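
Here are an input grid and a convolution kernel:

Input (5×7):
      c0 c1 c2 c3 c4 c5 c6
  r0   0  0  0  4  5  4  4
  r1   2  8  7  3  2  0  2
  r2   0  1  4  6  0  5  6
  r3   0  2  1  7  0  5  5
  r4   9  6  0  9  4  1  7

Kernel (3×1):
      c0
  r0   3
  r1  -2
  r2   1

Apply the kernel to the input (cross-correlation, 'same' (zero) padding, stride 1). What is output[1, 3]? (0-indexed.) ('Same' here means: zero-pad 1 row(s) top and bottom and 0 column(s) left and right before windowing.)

12

The receptive field on the zero-padded input at this output position is [4 / 3 / 6]. Elementwise product with the kernel and sum: 4·3 + 3·-2 + 6·1.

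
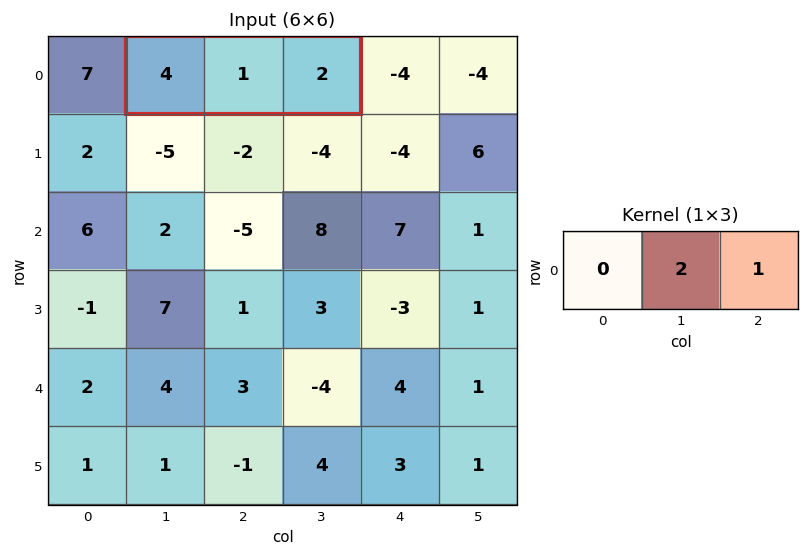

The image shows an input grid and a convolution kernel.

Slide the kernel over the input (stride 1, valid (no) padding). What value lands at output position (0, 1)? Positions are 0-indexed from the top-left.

4

The receptive field on the input at this output position is [4 1 2]. Elementwise product with the kernel and sum: 1·2 + 2·1.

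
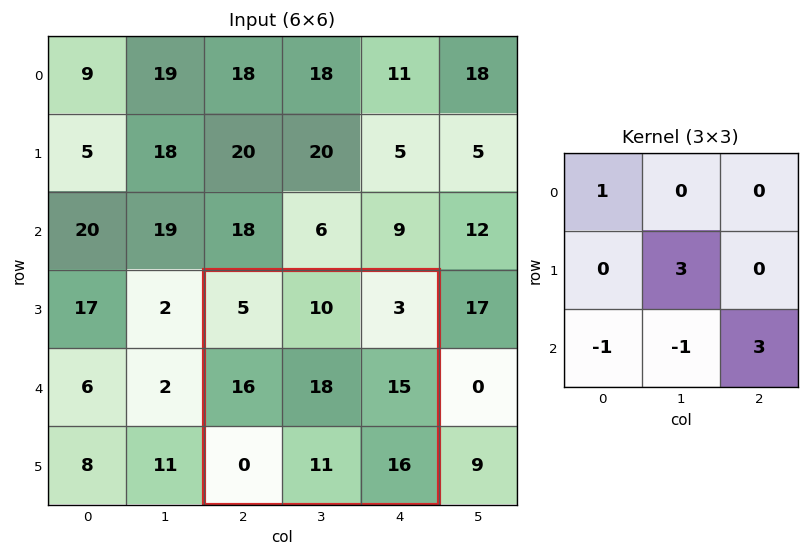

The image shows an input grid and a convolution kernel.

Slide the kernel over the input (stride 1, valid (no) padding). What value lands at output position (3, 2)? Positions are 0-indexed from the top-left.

96

The receptive field on the input at this output position is [5 10 3 / 16 18 15 / 0 11 16]. Elementwise product with the kernel and sum: 5·1 + 18·3 + 0·-1 + 11·-1 + 16·3.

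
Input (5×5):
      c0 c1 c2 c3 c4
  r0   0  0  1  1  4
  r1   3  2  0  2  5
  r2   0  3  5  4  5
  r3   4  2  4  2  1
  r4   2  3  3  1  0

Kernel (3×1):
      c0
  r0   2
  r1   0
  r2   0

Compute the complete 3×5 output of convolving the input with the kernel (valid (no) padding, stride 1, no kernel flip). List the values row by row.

Output[0,0]: The receptive field on the input at this output position is [0 / 3 / 0]. Elementwise product with the kernel and sum: 0·2.

0 0 2 2 8
6 4 0 4 10
0 6 10 8 10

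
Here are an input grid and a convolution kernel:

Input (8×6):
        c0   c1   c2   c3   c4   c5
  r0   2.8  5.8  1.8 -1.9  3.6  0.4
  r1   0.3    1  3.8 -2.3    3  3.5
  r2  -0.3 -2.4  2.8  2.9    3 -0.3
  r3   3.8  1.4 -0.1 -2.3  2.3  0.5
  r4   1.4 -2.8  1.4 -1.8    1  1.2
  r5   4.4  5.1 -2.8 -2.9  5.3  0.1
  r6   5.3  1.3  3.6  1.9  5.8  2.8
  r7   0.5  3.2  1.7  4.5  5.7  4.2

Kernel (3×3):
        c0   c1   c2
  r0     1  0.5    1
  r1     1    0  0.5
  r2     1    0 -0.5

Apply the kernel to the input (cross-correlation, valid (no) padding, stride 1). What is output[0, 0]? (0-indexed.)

8

The receptive field on the input at this output position is [2.8 5.8 1.8 / 0.3 1 3.8 / -0.3 -2.4 2.8]. Elementwise product with the kernel and sum: 2.8·1 + 5.8·0.5 + 1.8·1 + 0.3·1 + 3.8·0.5 + -0.3·1 + 2.8·-0.5.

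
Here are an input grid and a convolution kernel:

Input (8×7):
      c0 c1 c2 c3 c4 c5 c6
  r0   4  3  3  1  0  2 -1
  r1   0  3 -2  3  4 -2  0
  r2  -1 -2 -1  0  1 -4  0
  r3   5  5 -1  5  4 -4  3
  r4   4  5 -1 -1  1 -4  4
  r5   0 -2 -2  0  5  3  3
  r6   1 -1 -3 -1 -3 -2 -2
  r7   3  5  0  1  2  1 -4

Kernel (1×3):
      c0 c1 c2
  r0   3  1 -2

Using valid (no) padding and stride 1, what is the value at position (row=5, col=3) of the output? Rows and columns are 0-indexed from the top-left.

-1

The receptive field on the input at this output position is [0 5 3]. Elementwise product with the kernel and sum: 0·3 + 5·1 + 3·-2.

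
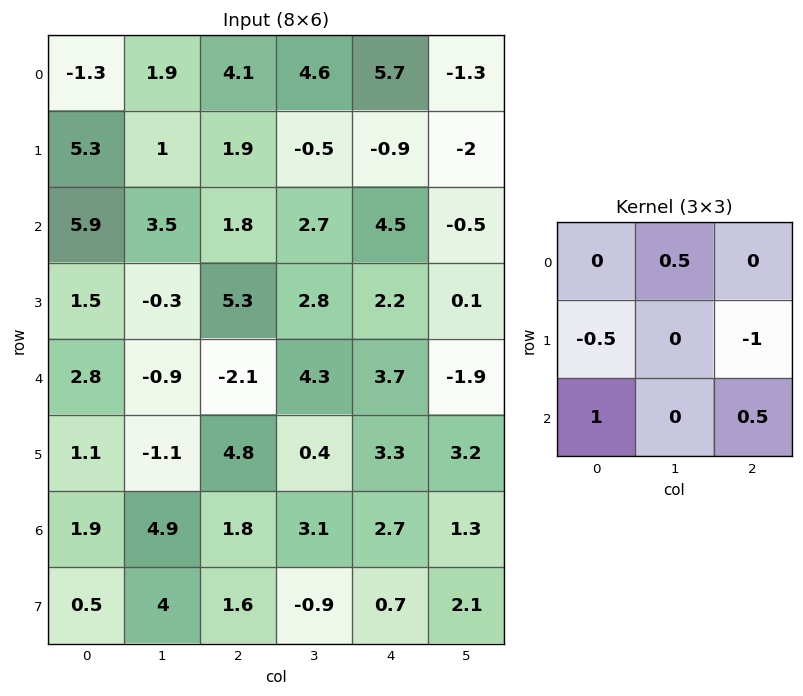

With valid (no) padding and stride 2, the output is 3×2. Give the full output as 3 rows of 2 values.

Output[0,0]: The receptive field on the input at this output position is [-1.3 1.9 4.1 / 5.3 1 1.9 / 5.9 3.5 1.8]. Elementwise product with the kernel and sum: 1.9·0.5 + 5.3·-0.5 + 1.9·-1 + 5.9·1 + 1.8·0.5.

3.2 6.3
-2.55 -3.75
-3 -0.4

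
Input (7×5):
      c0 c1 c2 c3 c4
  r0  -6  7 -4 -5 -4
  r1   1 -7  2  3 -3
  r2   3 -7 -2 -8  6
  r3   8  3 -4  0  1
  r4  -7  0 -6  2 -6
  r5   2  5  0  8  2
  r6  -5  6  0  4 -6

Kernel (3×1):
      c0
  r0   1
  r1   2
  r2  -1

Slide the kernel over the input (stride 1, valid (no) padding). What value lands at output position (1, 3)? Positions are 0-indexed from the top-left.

The receptive field on the input at this output position is [3 / -8 / 0]. Elementwise product with the kernel and sum: 3·1 + -8·2 + 0·-1.

-13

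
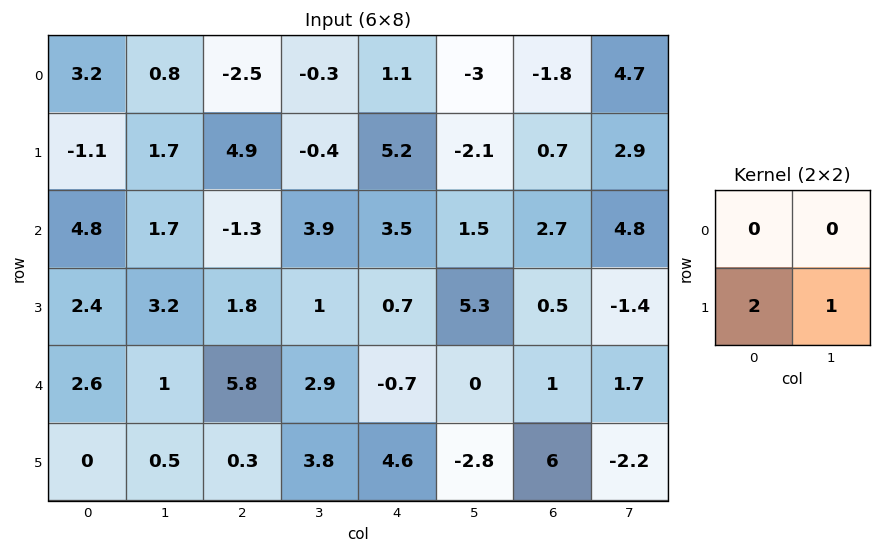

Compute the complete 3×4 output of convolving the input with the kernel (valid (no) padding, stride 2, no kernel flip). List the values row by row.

-0.5 9.4 8.3 4.3
8 4.6 6.7 -0.4
0.5 4.4 6.4 9.8

Output[0,0]: The receptive field on the input at this output position is [3.2 0.8 / -1.1 1.7]. Elementwise product with the kernel and sum: -1.1·2 + 1.7·1.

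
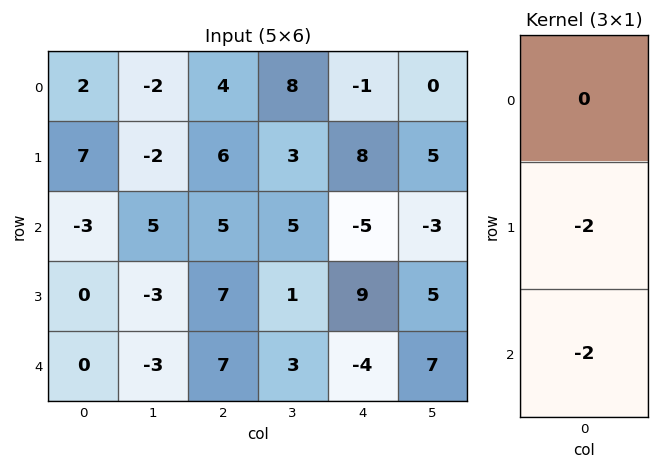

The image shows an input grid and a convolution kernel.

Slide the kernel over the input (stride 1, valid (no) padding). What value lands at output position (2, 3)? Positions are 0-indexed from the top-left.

The receptive field on the input at this output position is [5 / 1 / 3]. Elementwise product with the kernel and sum: 1·-2 + 3·-2.

-8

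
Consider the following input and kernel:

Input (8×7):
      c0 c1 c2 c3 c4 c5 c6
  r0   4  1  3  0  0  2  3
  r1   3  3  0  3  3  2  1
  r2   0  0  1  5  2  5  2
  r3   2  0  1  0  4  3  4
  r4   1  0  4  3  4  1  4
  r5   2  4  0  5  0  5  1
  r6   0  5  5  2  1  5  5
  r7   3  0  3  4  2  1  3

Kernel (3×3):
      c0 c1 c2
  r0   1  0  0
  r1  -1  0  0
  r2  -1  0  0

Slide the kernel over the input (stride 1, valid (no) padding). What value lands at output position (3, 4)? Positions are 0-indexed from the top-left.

The receptive field on the input at this output position is [4 3 4 / 4 1 4 / 0 5 1]. Elementwise product with the kernel and sum: 4·1 + 4·-1 + 0·-1.

0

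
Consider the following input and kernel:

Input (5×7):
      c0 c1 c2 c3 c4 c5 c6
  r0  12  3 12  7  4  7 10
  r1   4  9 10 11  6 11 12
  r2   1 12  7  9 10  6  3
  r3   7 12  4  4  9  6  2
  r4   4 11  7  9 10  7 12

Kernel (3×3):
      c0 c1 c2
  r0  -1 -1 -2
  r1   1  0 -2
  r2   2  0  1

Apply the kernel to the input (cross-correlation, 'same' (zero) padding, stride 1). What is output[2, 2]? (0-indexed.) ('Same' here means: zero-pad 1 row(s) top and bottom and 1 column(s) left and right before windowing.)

The receptive field on the zero-padded input at this output position is [9 10 11 / 12 7 9 / 12 4 4]. Elementwise product with the kernel and sum: 9·-1 + 10·-1 + 11·-2 + 12·1 + 9·-2 + 12·2 + 4·1.

-19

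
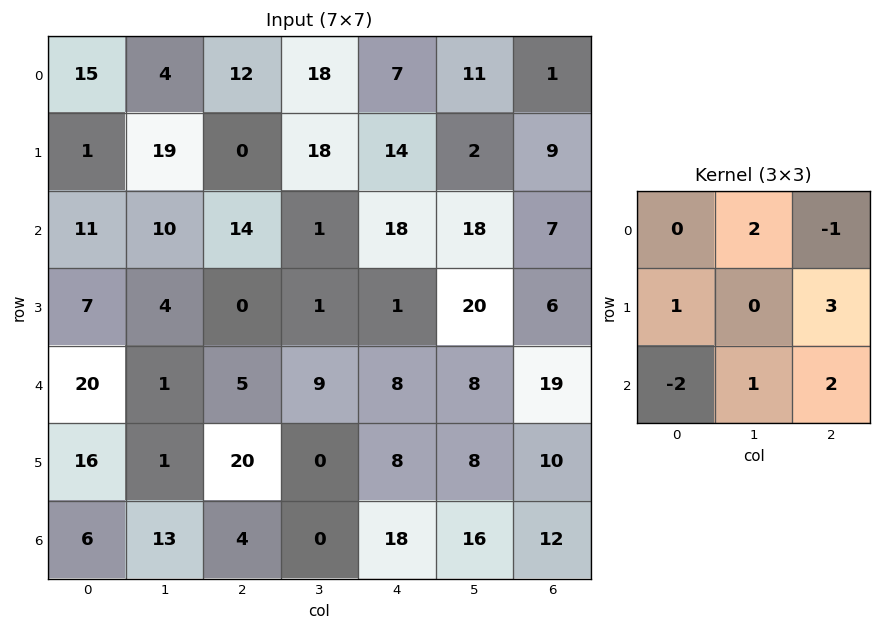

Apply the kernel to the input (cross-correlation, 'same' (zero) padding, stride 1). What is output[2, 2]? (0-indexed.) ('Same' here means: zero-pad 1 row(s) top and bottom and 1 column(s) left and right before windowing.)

The receptive field on the zero-padded input at this output position is [19 0 18 / 10 14 1 / 4 0 1]. Elementwise product with the kernel and sum: 0·2 + 18·-1 + 10·1 + 1·3 + 4·-2 + 0·1 + 1·2.

-11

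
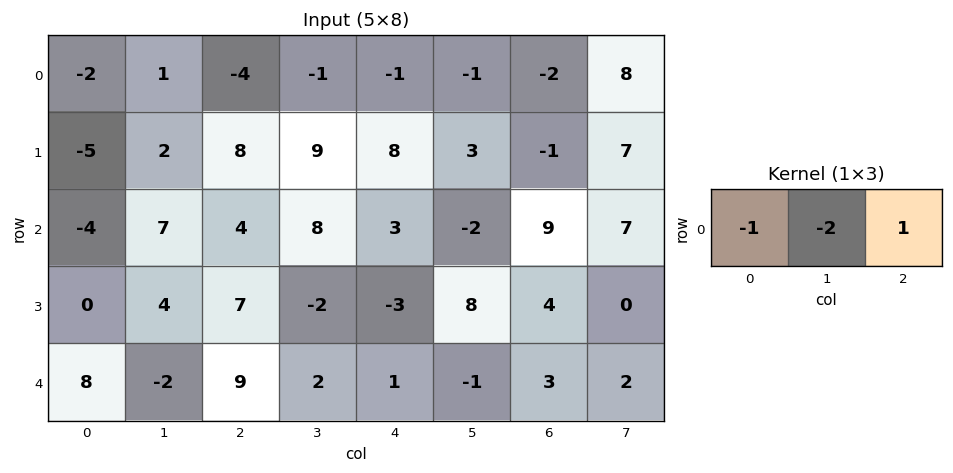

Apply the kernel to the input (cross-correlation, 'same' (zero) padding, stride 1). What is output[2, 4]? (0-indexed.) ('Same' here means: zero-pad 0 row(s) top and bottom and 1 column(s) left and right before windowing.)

-16

The receptive field on the zero-padded input at this output position is [8 3 -2]. Elementwise product with the kernel and sum: 8·-1 + 3·-2 + -2·1.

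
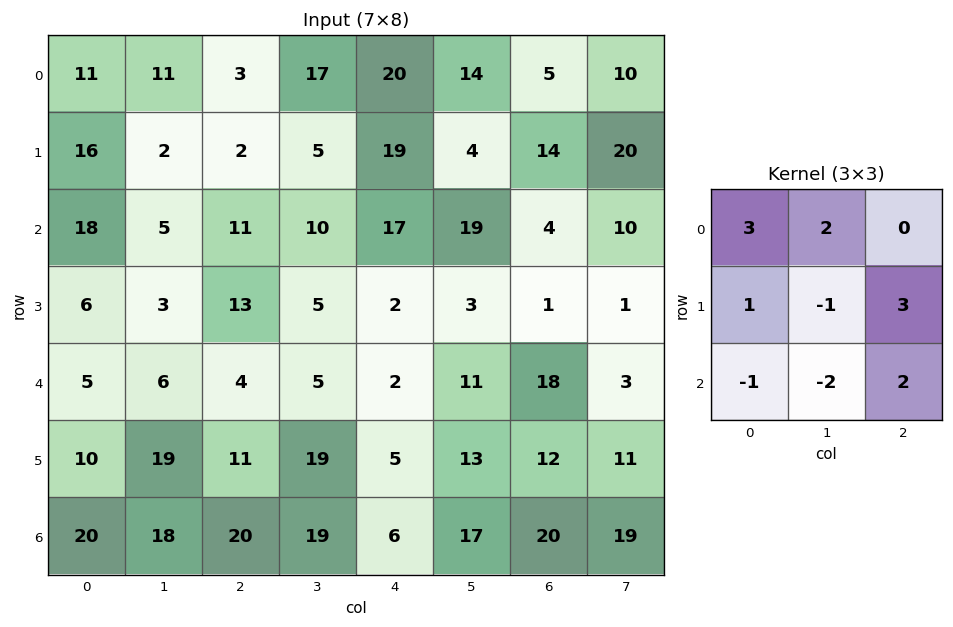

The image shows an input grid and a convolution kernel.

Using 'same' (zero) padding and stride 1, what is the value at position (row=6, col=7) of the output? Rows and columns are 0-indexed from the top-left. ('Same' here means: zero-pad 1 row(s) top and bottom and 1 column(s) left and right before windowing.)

59

The receptive field on the zero-padded input at this output position is [12 11 0 / 20 19 0 / 0 0 0]. Elementwise product with the kernel and sum: 12·3 + 11·2 + 20·1 + 19·-1 + 0·3 + 0·-1 + 0·-2 + 0·2.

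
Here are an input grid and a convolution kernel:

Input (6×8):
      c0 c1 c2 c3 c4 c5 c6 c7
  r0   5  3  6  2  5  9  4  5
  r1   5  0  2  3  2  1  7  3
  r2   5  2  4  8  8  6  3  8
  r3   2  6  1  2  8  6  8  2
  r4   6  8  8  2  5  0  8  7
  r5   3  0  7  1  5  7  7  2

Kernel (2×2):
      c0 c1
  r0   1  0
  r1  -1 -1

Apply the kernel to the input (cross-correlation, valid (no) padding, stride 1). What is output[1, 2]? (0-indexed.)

-10

The receptive field on the input at this output position is [2 3 / 4 8]. Elementwise product with the kernel and sum: 2·1 + 4·-1 + 8·-1.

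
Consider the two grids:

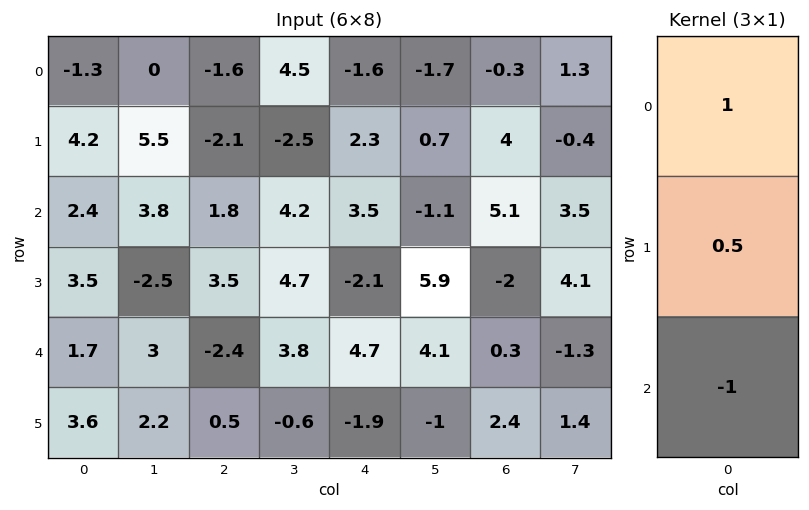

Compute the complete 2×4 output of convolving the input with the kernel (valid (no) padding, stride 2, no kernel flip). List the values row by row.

Output[0,0]: The receptive field on the input at this output position is [-1.3 / 4.2 / 2.4]. Elementwise product with the kernel and sum: -1.3·1 + 4.2·0.5 + 2.4·-1.

-1.6 -4.45 -3.95 -3.4
2.45 5.95 -2.25 3.8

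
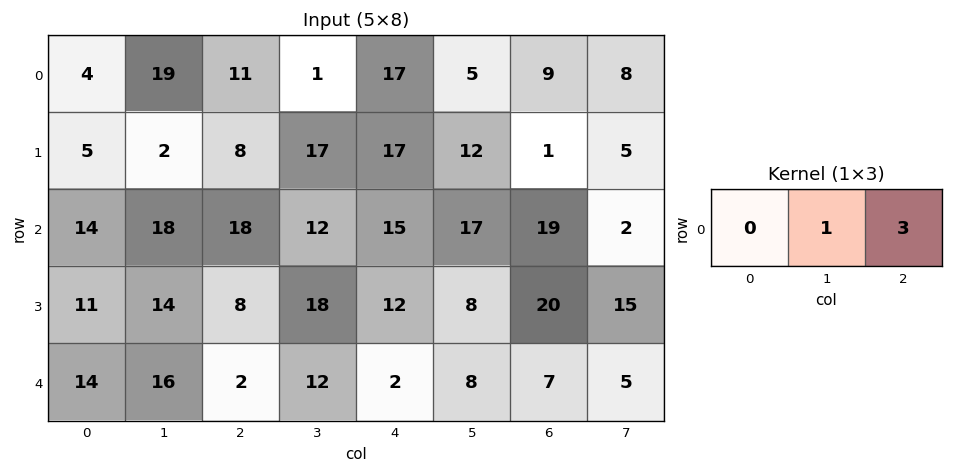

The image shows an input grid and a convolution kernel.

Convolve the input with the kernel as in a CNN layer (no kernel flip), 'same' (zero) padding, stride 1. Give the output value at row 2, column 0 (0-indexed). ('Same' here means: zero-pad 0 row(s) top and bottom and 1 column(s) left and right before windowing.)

68

The receptive field on the zero-padded input at this output position is [0 14 18]. Elementwise product with the kernel and sum: 14·1 + 18·3.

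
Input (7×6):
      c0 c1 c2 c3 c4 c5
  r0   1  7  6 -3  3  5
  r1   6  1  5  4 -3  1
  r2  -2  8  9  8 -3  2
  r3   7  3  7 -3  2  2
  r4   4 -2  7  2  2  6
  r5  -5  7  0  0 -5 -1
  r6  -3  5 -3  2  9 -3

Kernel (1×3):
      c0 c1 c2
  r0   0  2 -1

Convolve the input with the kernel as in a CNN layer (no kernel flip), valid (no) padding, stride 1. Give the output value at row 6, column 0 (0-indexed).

The receptive field on the input at this output position is [-3 5 -3]. Elementwise product with the kernel and sum: 5·2 + -3·-1.

13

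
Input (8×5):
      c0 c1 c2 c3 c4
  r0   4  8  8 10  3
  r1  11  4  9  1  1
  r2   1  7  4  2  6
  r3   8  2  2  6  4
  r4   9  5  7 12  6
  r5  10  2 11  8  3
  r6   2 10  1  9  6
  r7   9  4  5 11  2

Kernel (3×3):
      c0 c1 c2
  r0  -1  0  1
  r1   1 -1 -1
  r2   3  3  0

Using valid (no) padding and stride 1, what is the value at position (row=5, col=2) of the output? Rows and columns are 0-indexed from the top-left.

The receptive field on the input at this output position is [11 8 3 / 1 9 6 / 5 11 2]. Elementwise product with the kernel and sum: 11·-1 + 3·1 + 1·1 + 9·-1 + 6·-1 + 5·3 + 11·3.

26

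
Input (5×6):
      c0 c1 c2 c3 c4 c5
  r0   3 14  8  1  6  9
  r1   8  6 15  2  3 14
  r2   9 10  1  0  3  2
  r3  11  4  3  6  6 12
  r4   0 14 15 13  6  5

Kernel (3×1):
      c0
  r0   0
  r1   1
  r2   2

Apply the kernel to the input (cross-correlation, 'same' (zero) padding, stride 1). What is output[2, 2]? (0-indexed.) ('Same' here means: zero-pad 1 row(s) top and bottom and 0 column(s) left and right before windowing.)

The receptive field on the zero-padded input at this output position is [15 / 1 / 3]. Elementwise product with the kernel and sum: 1·1 + 3·2.

7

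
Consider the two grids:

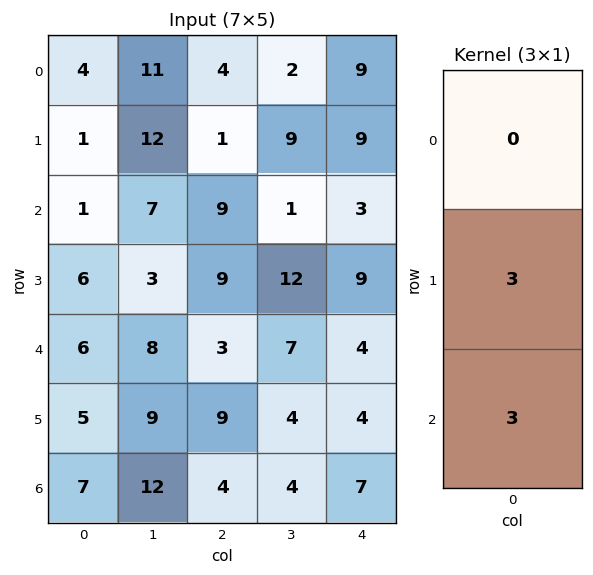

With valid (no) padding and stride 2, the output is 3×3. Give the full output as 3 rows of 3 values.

Output[0,0]: The receptive field on the input at this output position is [4 / 1 / 1]. Elementwise product with the kernel and sum: 1·3 + 1·3.
Output[0,1]: The receptive field on the input at this output position is [4 / 1 / 9]. Elementwise product with the kernel and sum: 1·3 + 9·3.

6 30 36
36 36 39
36 39 33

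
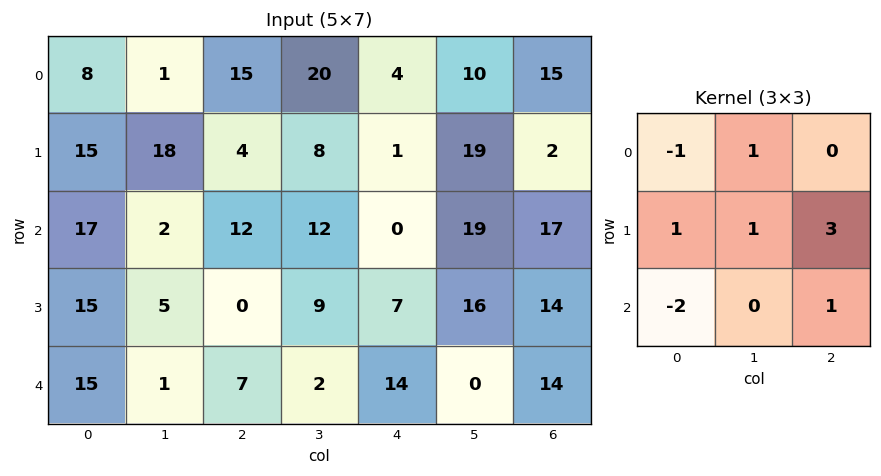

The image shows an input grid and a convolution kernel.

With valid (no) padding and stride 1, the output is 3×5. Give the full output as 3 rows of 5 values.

Output[0,0]: The receptive field on the input at this output position is [8 1 15 / 15 18 4 / 17 2 12]. Elementwise product with the kernel and sum: 8·-1 + 1·1 + 15·1 + 18·1 + 4·3 + 17·-2 + 12·1.

16 68 -4 45 49
28 35 35 60 88
-18 42 30 48 70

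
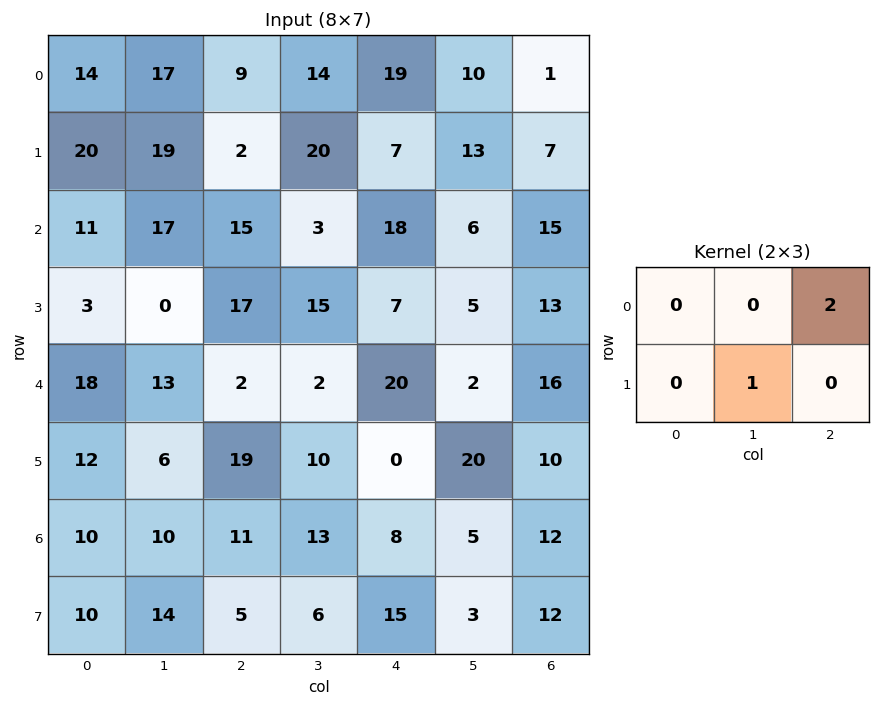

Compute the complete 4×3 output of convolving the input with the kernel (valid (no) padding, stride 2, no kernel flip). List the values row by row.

Output[0,0]: The receptive field on the input at this output position is [14 17 9 / 20 19 2]. Elementwise product with the kernel and sum: 9·2 + 19·1.
Output[0,1]: The receptive field on the input at this output position is [9 14 19 / 2 20 7]. Elementwise product with the kernel and sum: 19·2 + 20·1.

37 58 15
30 51 35
10 50 52
36 22 27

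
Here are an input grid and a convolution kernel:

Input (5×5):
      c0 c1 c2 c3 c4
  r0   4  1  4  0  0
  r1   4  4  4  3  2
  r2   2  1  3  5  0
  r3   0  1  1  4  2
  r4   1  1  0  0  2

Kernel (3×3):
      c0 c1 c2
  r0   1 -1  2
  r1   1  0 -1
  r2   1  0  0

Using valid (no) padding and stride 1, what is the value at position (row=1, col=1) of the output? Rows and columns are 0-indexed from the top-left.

The receptive field on the input at this output position is [4 4 3 / 1 3 5 / 1 1 4]. Elementwise product with the kernel and sum: 4·1 + 4·-1 + 3·2 + 1·1 + 5·-1 + 1·1.

3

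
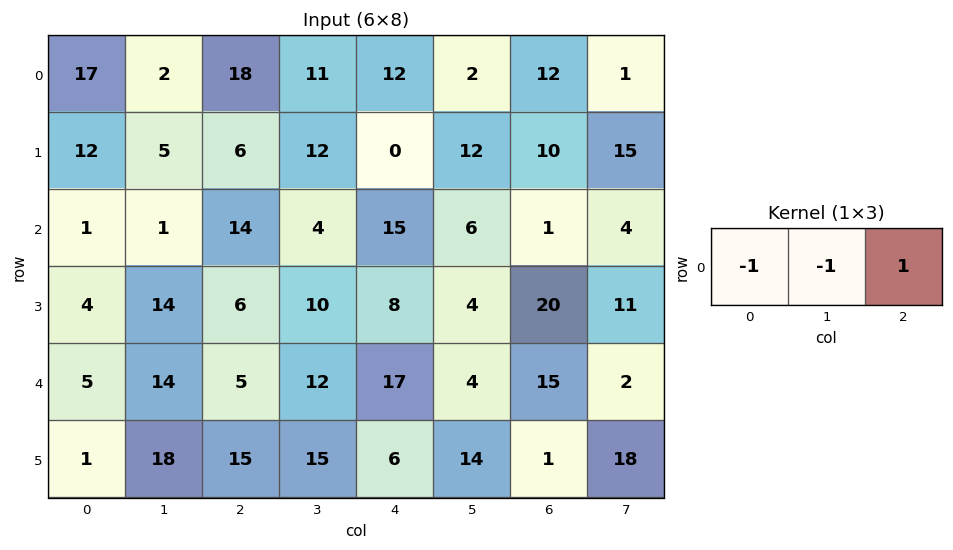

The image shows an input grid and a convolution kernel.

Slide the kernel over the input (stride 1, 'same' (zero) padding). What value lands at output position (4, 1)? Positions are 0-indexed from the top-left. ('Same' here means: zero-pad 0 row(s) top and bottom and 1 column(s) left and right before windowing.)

The receptive field on the zero-padded input at this output position is [5 14 5]. Elementwise product with the kernel and sum: 5·-1 + 14·-1 + 5·1.

-14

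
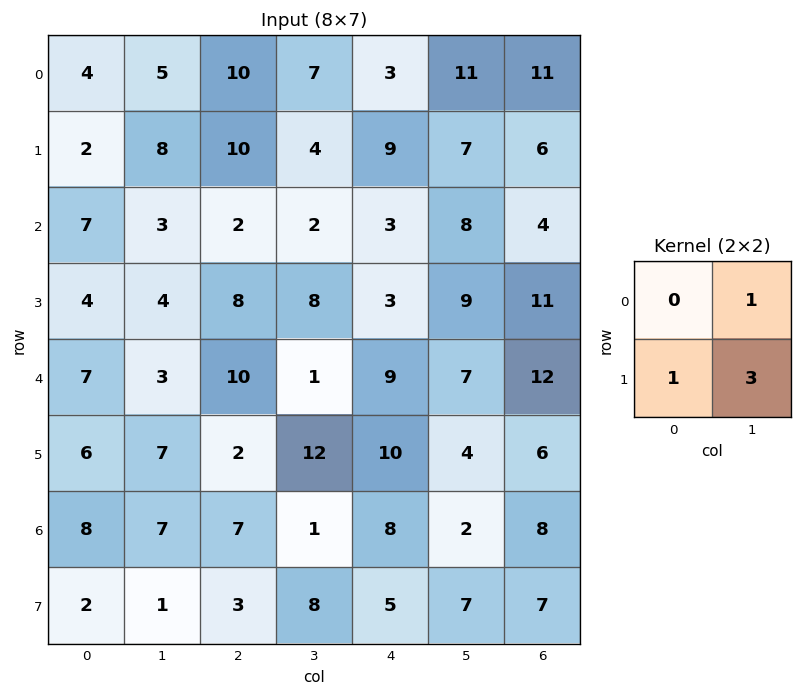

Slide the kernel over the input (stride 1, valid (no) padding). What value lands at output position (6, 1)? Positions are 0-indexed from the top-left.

The receptive field on the input at this output position is [7 7 / 1 3]. Elementwise product with the kernel and sum: 7·1 + 1·1 + 3·3.

17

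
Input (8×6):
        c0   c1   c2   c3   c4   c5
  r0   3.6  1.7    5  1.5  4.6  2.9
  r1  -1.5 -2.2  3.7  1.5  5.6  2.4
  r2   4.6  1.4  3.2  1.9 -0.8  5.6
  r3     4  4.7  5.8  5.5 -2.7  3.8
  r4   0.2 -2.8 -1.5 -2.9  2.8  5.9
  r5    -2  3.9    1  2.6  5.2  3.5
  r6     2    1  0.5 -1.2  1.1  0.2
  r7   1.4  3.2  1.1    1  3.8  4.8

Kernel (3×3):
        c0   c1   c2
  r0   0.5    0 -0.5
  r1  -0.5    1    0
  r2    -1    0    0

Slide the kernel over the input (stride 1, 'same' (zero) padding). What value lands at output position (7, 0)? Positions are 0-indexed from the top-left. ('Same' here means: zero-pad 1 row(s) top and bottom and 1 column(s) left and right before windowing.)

0.9

The receptive field on the zero-padded input at this output position is [0 2 1 / 0 1.4 3.2 / 0 0 0]. Elementwise product with the kernel and sum: 0·0.5 + 1·-0.5 + 0·-0.5 + 1.4·1 + 0·-1.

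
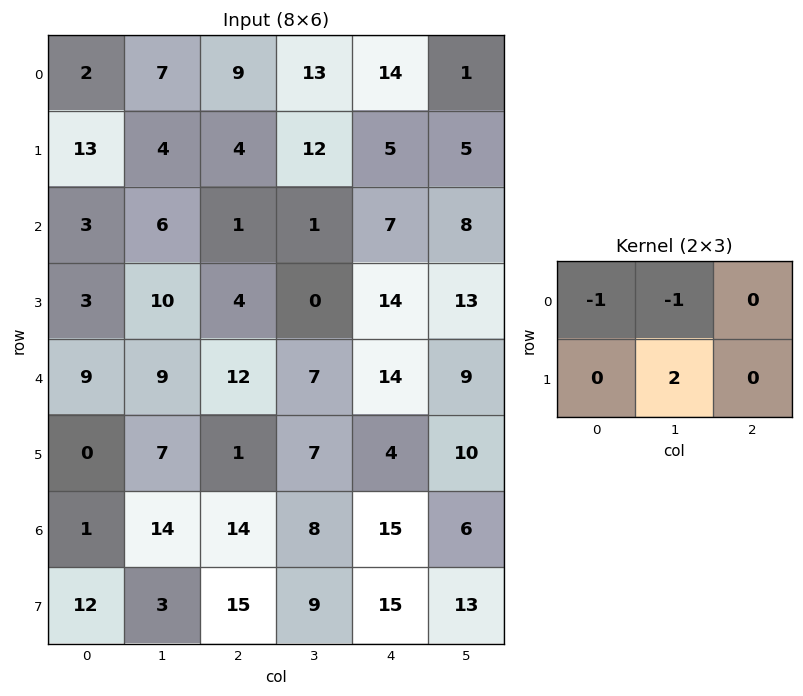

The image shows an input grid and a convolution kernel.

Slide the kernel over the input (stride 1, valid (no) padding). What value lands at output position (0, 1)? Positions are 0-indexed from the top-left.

The receptive field on the input at this output position is [7 9 13 / 4 4 12]. Elementwise product with the kernel and sum: 7·-1 + 9·-1 + 4·2.

-8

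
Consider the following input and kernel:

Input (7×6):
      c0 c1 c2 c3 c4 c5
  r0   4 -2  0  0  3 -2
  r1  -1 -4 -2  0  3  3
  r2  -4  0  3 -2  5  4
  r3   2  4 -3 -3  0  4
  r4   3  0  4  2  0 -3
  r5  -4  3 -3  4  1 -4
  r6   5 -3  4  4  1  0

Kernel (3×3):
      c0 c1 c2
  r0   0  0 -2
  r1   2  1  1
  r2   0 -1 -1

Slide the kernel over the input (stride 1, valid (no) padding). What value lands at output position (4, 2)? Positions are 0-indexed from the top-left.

-6

The receptive field on the input at this output position is [4 2 0 / -3 4 1 / 4 4 1]. Elementwise product with the kernel and sum: 0·-2 + -3·2 + 4·1 + 1·1 + 4·-1 + 1·-1.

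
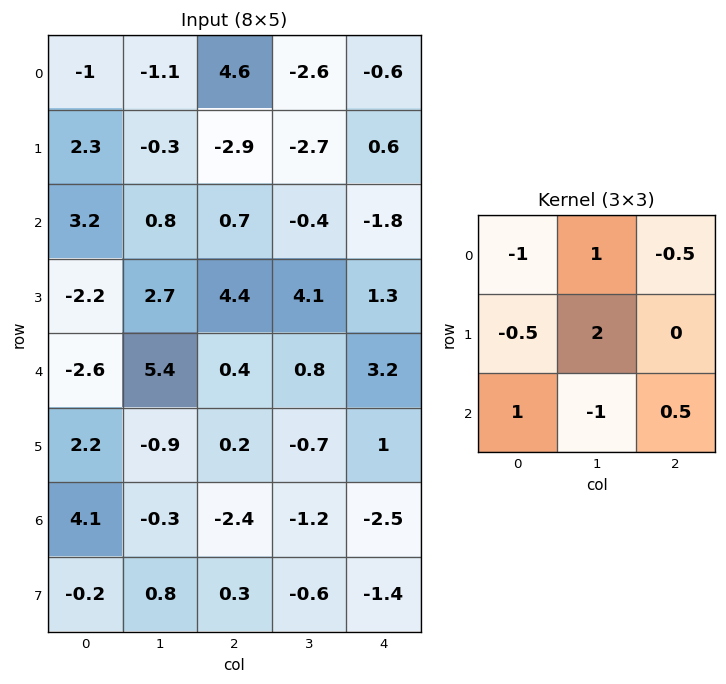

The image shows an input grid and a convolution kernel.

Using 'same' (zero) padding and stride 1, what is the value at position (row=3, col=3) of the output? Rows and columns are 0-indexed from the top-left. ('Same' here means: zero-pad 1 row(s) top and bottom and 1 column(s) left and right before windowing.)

7

The receptive field on the zero-padded input at this output position is [0.7 -0.4 -1.8 / 4.4 4.1 1.3 / 0.4 0.8 3.2]. Elementwise product with the kernel and sum: 0.7·-1 + -0.4·1 + -1.8·-0.5 + 4.4·-0.5 + 4.1·2 + 0.4·1 + 0.8·-1 + 3.2·0.5.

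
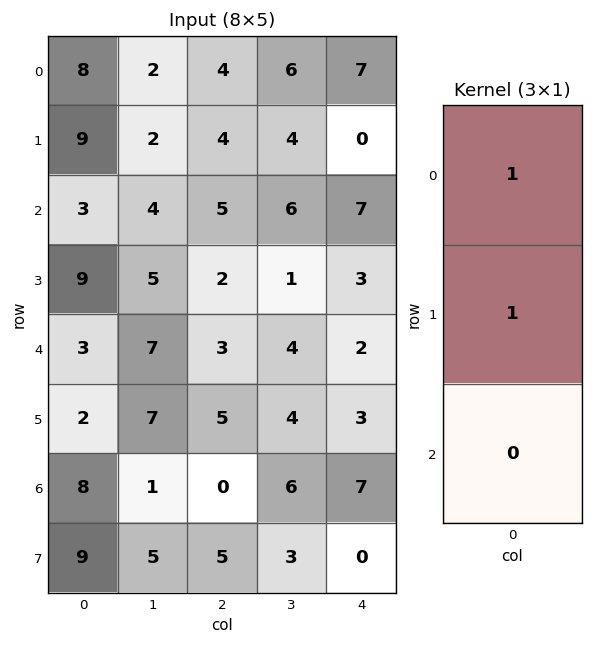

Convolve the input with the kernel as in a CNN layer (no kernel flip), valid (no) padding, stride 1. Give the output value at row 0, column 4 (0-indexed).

7

The receptive field on the input at this output position is [7 / 0 / 7]. Elementwise product with the kernel and sum: 7·1 + 0·1.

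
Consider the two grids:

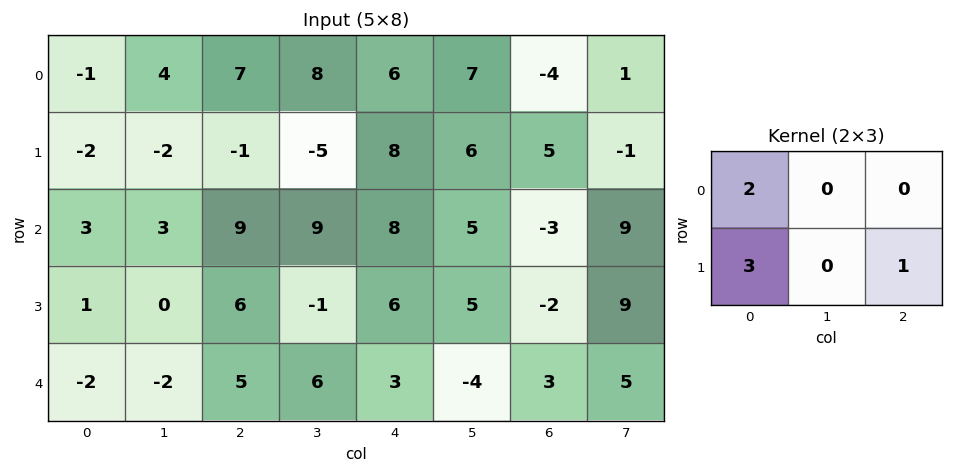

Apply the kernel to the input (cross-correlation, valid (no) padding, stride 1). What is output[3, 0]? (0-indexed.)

The receptive field on the input at this output position is [1 0 6 / -2 -2 5]. Elementwise product with the kernel and sum: 1·2 + -2·3 + 5·1.

1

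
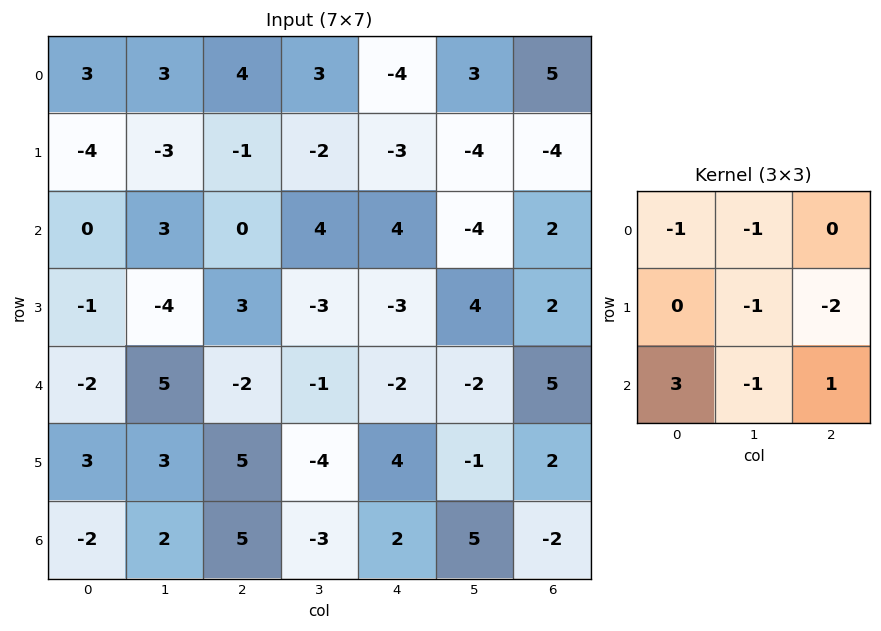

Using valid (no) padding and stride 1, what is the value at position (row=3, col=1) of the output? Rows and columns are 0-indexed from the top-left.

5

The receptive field on the input at this output position is [-4 3 -3 / 5 -2 -1 / 3 5 -4]. Elementwise product with the kernel and sum: -4·-1 + 3·-1 + -2·-1 + -1·-2 + 3·3 + 5·-1 + -4·1.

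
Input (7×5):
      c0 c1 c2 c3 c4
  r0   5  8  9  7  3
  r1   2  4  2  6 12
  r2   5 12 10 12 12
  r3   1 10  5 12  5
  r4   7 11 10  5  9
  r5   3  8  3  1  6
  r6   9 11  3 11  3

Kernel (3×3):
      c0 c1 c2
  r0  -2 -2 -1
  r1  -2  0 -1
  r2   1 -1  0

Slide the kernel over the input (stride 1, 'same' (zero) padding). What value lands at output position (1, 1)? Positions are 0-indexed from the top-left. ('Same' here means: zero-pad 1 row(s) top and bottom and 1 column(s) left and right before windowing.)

The receptive field on the zero-padded input at this output position is [5 8 9 / 2 4 2 / 5 12 10]. Elementwise product with the kernel and sum: 5·-2 + 8·-2 + 9·-1 + 2·-2 + 2·-1 + 5·1 + 12·-1.

-48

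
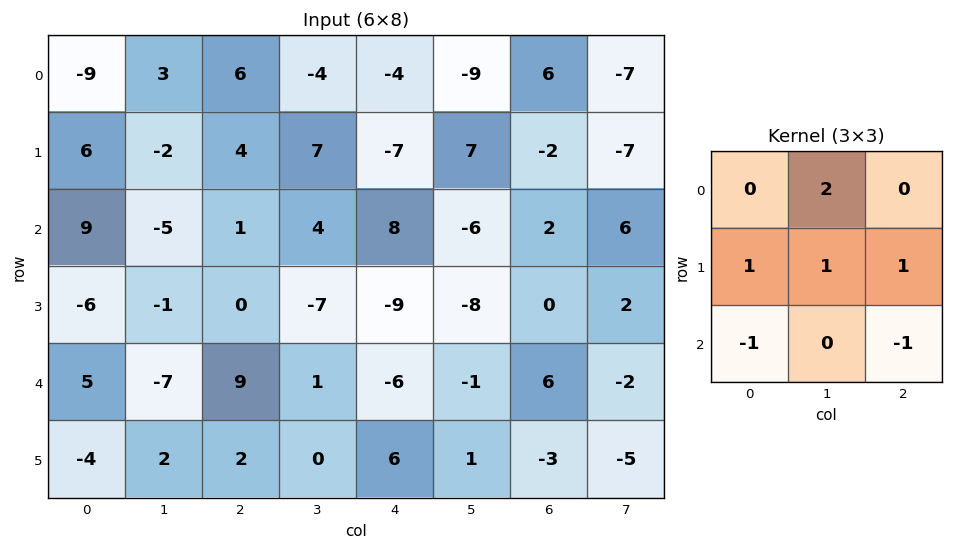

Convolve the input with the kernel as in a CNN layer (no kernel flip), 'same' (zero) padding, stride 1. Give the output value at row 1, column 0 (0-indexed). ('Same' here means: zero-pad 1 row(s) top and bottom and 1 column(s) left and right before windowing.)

-9

The receptive field on the zero-padded input at this output position is [0 -9 3 / 0 6 -2 / 0 9 -5]. Elementwise product with the kernel and sum: -9·2 + 0·1 + 6·1 + -2·1 + 0·-1 + -5·-1.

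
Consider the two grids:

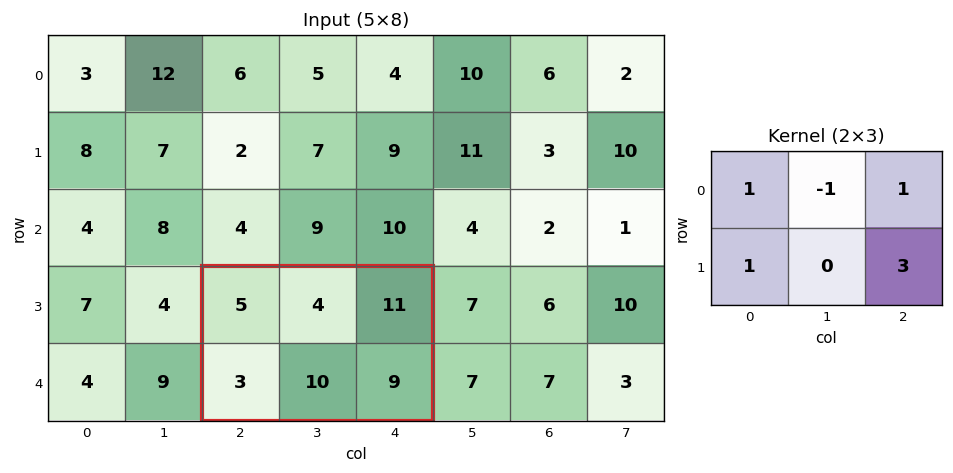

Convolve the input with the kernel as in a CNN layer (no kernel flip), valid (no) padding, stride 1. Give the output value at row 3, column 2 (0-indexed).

42

The receptive field on the input at this output position is [5 4 11 / 3 10 9]. Elementwise product with the kernel and sum: 5·1 + 4·-1 + 11·1 + 3·1 + 9·3.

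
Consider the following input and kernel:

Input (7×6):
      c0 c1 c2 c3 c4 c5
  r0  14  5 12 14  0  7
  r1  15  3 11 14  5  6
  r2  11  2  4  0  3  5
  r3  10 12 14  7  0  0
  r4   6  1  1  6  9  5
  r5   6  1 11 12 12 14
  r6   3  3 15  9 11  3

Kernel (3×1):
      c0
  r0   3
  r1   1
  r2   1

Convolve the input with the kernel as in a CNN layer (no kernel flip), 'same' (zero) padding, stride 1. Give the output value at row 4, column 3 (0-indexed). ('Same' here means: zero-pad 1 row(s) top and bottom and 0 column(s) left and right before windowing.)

39

The receptive field on the zero-padded input at this output position is [7 / 6 / 12]. Elementwise product with the kernel and sum: 7·3 + 6·1 + 12·1.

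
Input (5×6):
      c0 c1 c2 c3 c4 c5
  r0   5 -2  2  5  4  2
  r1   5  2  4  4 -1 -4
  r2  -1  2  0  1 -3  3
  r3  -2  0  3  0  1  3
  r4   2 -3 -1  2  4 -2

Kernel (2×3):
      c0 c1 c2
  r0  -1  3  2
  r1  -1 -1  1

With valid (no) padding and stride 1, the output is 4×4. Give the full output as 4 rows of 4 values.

Output[0,0]: The receptive field on the input at this output position is [5 -2 2 / 5 2 4]. Elementwise product with the kernel and sum: 5·-1 + -2·3 + 2·2 + 5·-1 + 2·-1 + 4·1.

-10 16 12 4
8 17 2 -10
12 -3 -5 -2
8 15 2 1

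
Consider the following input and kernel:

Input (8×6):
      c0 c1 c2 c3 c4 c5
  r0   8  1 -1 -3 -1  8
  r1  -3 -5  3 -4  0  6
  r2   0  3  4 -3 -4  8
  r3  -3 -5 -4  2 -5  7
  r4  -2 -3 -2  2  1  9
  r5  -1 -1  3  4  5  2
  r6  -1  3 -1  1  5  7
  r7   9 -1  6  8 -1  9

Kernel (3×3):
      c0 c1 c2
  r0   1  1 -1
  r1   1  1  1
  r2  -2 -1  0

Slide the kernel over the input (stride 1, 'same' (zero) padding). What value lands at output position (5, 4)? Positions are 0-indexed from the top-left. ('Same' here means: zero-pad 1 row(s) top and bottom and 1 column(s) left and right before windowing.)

The receptive field on the zero-padded input at this output position is [2 1 9 / 4 5 2 / 1 5 7]. Elementwise product with the kernel and sum: 2·1 + 1·1 + 9·-1 + 4·1 + 5·1 + 2·1 + 1·-2 + 5·-1.

-2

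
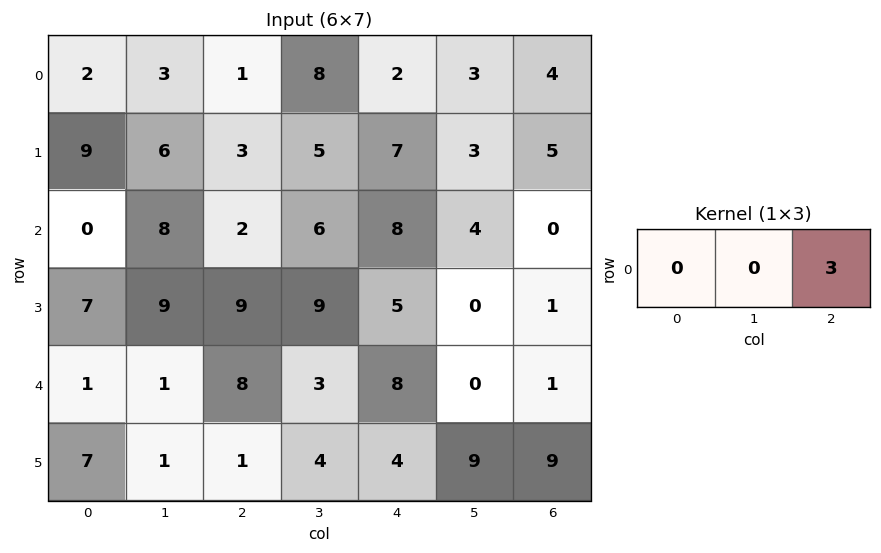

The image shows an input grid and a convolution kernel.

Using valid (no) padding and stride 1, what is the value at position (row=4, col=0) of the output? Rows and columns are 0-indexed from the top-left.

The receptive field on the input at this output position is [1 1 8]. Elementwise product with the kernel and sum: 8·3.

24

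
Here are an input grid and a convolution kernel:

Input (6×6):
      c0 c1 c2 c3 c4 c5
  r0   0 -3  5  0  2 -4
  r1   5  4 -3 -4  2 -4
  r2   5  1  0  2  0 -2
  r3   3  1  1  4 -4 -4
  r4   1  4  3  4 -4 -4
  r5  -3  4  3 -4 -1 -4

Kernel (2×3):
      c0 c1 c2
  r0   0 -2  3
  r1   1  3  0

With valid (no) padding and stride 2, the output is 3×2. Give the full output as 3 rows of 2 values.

Output[0,0]: The receptive field on the input at this output position is [0 -3 5 / 5 4 -3]. Elementwise product with the kernel and sum: -3·-2 + 5·3 + 5·1 + 4·3.

38 -9
4 9
10 -29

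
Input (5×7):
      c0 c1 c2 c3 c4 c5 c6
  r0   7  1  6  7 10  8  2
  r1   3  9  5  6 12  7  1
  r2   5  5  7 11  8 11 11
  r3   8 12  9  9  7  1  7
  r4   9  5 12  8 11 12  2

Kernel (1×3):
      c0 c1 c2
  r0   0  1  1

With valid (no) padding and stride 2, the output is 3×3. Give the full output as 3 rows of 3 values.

7 17 10
12 19 22
17 19 14

Output[0,0]: The receptive field on the input at this output position is [7 1 6]. Elementwise product with the kernel and sum: 1·1 + 6·1.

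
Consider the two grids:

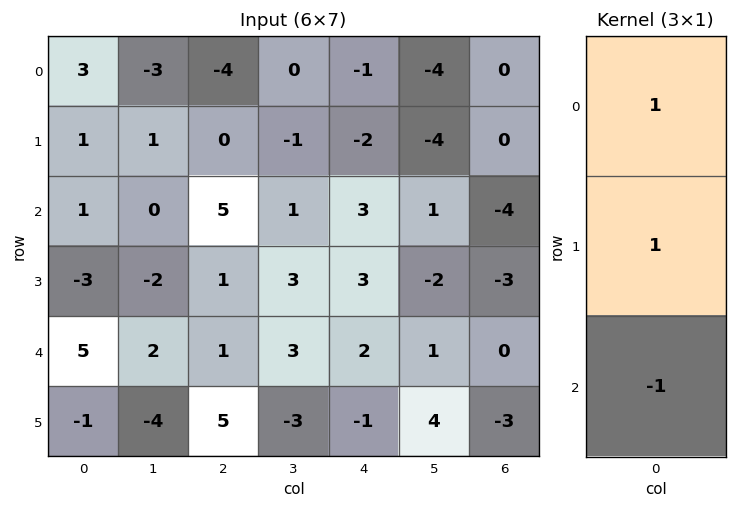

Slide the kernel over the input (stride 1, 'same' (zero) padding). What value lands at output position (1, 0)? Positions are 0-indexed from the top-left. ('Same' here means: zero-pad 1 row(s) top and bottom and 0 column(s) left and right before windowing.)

3

The receptive field on the zero-padded input at this output position is [3 / 1 / 1]. Elementwise product with the kernel and sum: 3·1 + 1·1 + 1·-1.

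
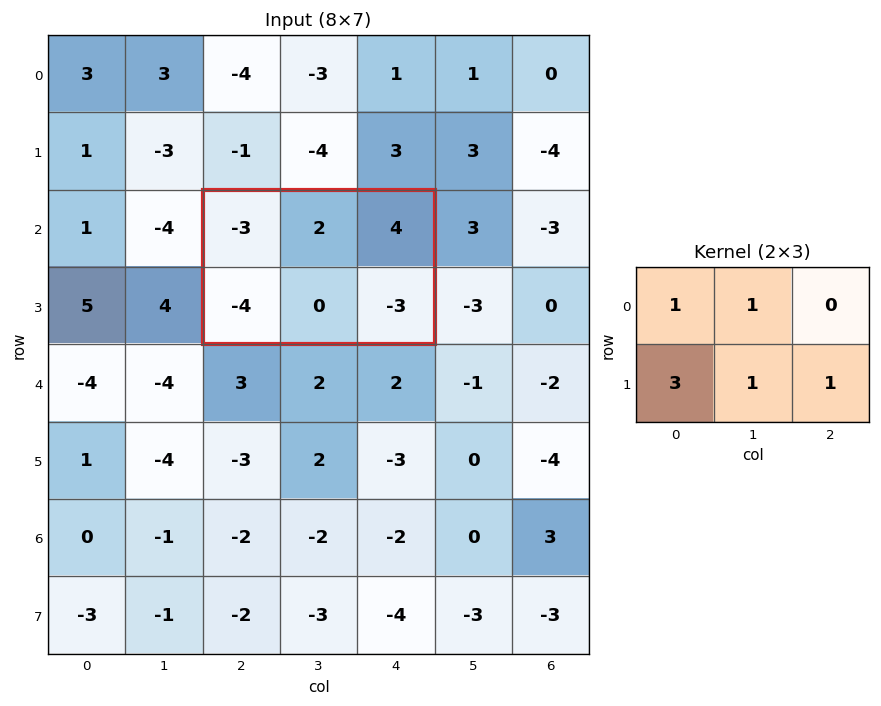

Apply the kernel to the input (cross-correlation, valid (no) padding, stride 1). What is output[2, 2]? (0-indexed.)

-16

The receptive field on the input at this output position is [-3 2 4 / -4 0 -3]. Elementwise product with the kernel and sum: -3·1 + 2·1 + -4·3 + 0·1 + -3·1.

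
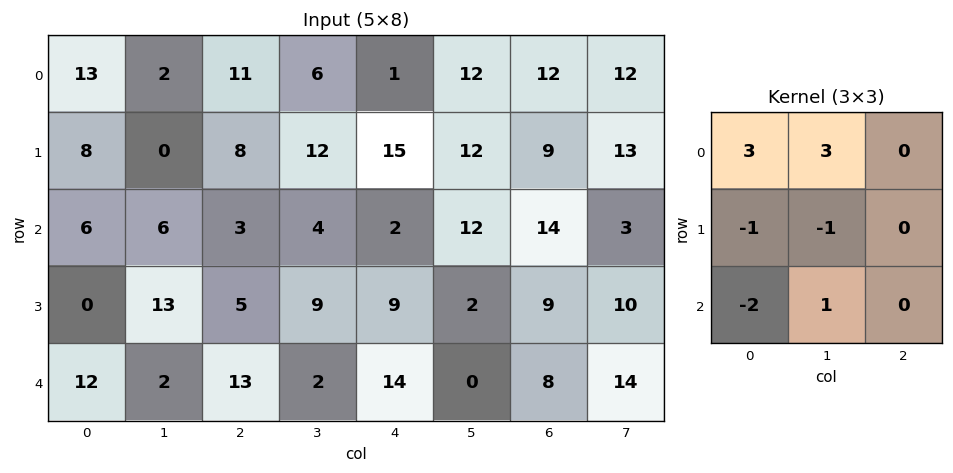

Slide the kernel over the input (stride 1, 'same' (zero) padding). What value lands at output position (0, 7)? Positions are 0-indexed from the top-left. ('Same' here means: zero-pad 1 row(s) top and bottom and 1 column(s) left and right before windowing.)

The receptive field on the zero-padded input at this output position is [0 0 0 / 12 12 0 / 9 13 0]. Elementwise product with the kernel and sum: 0·3 + 0·3 + 12·-1 + 12·-1 + 9·-2 + 13·1.

-29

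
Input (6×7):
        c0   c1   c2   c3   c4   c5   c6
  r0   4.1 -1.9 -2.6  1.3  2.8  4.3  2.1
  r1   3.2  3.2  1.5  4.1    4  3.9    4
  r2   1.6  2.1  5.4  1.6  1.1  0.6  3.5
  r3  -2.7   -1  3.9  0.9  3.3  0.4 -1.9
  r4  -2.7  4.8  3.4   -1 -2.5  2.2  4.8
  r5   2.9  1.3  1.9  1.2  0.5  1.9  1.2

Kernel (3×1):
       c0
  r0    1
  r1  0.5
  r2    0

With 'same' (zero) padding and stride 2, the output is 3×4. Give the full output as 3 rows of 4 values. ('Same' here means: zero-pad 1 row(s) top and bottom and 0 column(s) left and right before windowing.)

Output[0,0]: The receptive field on the zero-padded input at this output position is [0 / 4.1 / 3.2]. Elementwise product with the kernel and sum: 0·1 + 4.1·0.5.
Output[0,1]: The receptive field on the zero-padded input at this output position is [0 / -2.6 / 1.5]. Elementwise product with the kernel and sum: 0·1 + -2.6·0.5.

2.05 -1.3 1.4 1.05
4 4.2 4.55 5.75
-4.05 5.6 2.05 0.5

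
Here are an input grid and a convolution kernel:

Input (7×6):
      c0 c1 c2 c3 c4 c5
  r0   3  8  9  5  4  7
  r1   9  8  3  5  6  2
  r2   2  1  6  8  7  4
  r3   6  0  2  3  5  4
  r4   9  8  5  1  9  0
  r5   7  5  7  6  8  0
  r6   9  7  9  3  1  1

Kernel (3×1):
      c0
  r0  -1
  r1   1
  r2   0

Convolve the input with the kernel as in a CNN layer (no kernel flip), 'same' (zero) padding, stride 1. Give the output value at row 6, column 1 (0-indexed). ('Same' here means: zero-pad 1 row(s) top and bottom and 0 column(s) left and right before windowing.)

2

The receptive field on the zero-padded input at this output position is [5 / 7 / 0]. Elementwise product with the kernel and sum: 5·-1 + 7·1.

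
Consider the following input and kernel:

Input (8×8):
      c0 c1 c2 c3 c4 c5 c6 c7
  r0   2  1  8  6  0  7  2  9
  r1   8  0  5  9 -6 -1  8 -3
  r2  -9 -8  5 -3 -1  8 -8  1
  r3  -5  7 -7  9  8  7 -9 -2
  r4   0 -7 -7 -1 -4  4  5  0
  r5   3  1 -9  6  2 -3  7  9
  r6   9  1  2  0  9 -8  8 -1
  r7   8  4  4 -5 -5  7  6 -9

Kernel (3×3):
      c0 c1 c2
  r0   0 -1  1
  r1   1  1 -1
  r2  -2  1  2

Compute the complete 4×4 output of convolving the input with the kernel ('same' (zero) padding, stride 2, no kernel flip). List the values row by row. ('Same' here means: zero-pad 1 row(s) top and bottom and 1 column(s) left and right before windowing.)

9 26 -27 4
0 1 -3 -39
24 4 -26 47
22 4 31 -23

Output[0,0]: The receptive field on the zero-padded input at this output position is [0 0 0 / 0 2 1 / 0 8 0]. Elementwise product with the kernel and sum: 0·-1 + 0·1 + 0·1 + 2·1 + 1·-1 + 0·-2 + 8·1 + 0·2.
Output[0,1]: The receptive field on the zero-padded input at this output position is [0 0 0 / 1 8 6 / 0 5 9]. Elementwise product with the kernel and sum: 0·-1 + 0·1 + 1·1 + 8·1 + 6·-1 + 0·-2 + 5·1 + 9·2.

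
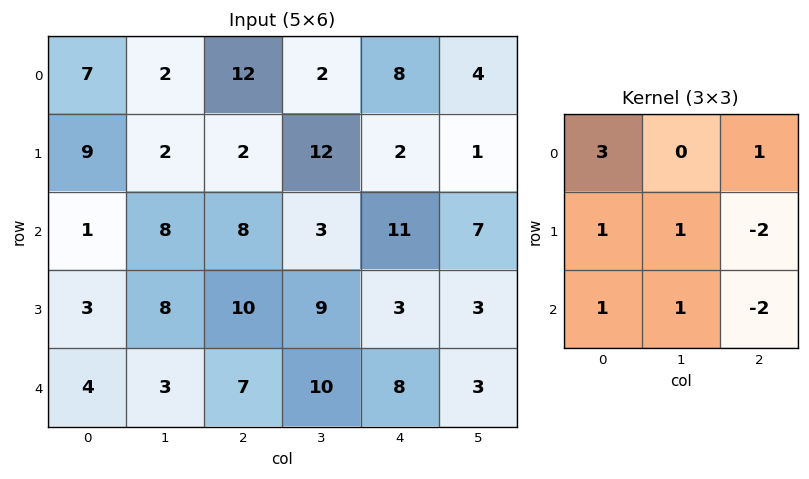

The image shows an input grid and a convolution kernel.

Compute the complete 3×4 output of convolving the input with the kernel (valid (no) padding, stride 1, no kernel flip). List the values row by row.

33 -2 43 22
13 28 10 43
-5 17 49 34

Output[0,0]: The receptive field on the input at this output position is [7 2 12 / 9 2 2 / 1 8 8]. Elementwise product with the kernel and sum: 7·3 + 12·1 + 9·1 + 2·1 + 2·-2 + 1·1 + 8·1 + 8·-2.
Output[0,1]: The receptive field on the input at this output position is [2 12 2 / 2 2 12 / 8 8 3]. Elementwise product with the kernel and sum: 2·3 + 2·1 + 2·1 + 2·1 + 12·-2 + 8·1 + 8·1 + 3·-2.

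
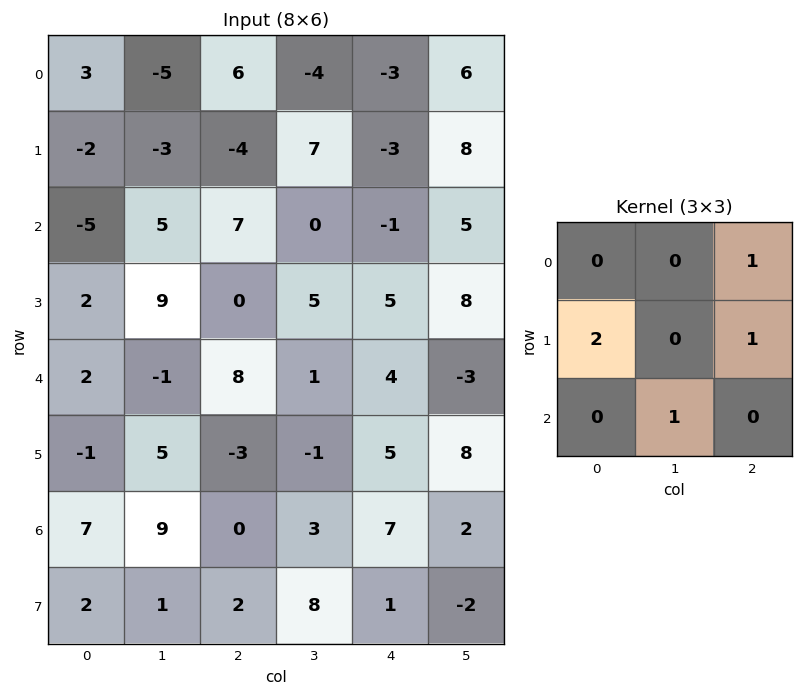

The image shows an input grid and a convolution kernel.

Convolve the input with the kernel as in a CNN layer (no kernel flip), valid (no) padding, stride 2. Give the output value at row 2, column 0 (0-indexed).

12

The receptive field on the input at this output position is [2 -1 8 / -1 5 -3 / 7 9 0]. Elementwise product with the kernel and sum: 8·1 + -1·2 + -3·1 + 9·1.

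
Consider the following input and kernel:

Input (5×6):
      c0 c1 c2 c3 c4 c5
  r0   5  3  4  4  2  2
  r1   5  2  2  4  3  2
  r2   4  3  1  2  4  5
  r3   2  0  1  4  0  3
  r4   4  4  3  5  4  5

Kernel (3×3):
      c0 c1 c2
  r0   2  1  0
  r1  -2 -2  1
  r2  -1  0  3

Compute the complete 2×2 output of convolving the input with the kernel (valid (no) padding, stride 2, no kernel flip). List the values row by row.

0 14
13 3

Output[0,0]: The receptive field on the input at this output position is [5 3 4 / 5 2 2 / 4 3 1]. Elementwise product with the kernel and sum: 5·2 + 3·1 + 5·-2 + 2·-2 + 2·1 + 4·-1 + 1·3.
Output[0,1]: The receptive field on the input at this output position is [4 4 2 / 2 4 3 / 1 2 4]. Elementwise product with the kernel and sum: 4·2 + 4·1 + 2·-2 + 4·-2 + 3·1 + 1·-1 + 4·3.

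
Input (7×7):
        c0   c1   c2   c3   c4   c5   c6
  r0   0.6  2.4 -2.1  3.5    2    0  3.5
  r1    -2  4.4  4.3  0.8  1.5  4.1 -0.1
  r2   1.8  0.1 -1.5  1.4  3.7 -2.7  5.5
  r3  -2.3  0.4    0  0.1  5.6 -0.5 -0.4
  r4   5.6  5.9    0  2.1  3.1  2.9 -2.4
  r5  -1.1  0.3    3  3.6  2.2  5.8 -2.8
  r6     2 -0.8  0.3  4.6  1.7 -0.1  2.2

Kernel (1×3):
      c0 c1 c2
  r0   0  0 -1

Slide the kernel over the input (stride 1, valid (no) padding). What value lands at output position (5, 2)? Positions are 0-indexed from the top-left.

-2.2

The receptive field on the input at this output position is [3 3.6 2.2]. Elementwise product with the kernel and sum: 2.2·-1.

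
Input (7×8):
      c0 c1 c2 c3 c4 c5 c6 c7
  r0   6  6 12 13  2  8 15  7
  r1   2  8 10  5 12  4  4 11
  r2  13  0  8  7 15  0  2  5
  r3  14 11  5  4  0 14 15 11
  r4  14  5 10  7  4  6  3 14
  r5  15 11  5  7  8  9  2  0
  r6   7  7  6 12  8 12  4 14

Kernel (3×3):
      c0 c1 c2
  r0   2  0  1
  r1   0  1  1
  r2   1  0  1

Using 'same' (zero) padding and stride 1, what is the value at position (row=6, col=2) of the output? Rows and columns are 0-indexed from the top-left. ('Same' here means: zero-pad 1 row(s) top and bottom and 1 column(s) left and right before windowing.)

The receptive field on the zero-padded input at this output position is [11 5 7 / 7 6 12 / 0 0 0]. Elementwise product with the kernel and sum: 11·2 + 7·1 + 6·1 + 12·1 + 0·1 + 0·1.

47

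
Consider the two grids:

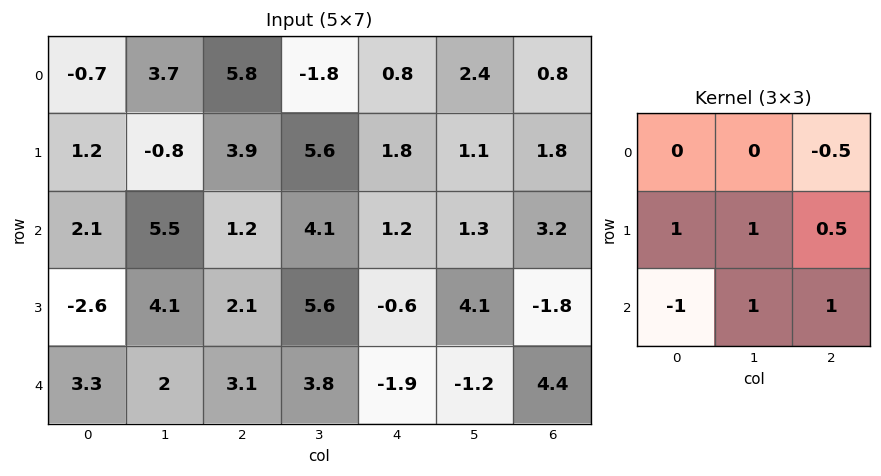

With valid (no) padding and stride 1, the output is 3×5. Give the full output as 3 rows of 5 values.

Output[0,0]: The receptive field on the input at this output position is [-0.7 3.7 5.8 / 1.2 -0.8 3.9 / 2.1 5.5 1.2]. Elementwise product with the kernel and sum: 5.8·-0.5 + 1.2·1 + -0.8·1 + 3.9·0.5 + 2.1·-1 + 5.5·1 + 1.2·1.

4.05 6.6 14.1 5.15 6.7
15.05 9.55 7.9 3.3 6.1
3.75 11.85 5.6 -0.5 6.1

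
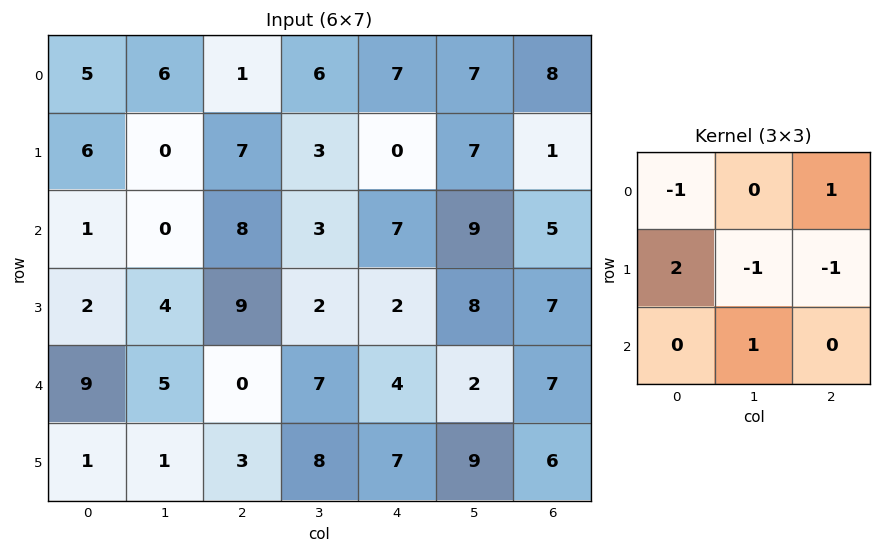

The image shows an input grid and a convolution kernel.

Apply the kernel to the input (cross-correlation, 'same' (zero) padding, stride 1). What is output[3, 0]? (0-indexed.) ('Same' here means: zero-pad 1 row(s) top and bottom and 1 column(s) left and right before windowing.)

The receptive field on the zero-padded input at this output position is [0 1 0 / 0 2 4 / 0 9 5]. Elementwise product with the kernel and sum: 0·-1 + 0·1 + 0·2 + 2·-1 + 4·-1 + 9·1.

3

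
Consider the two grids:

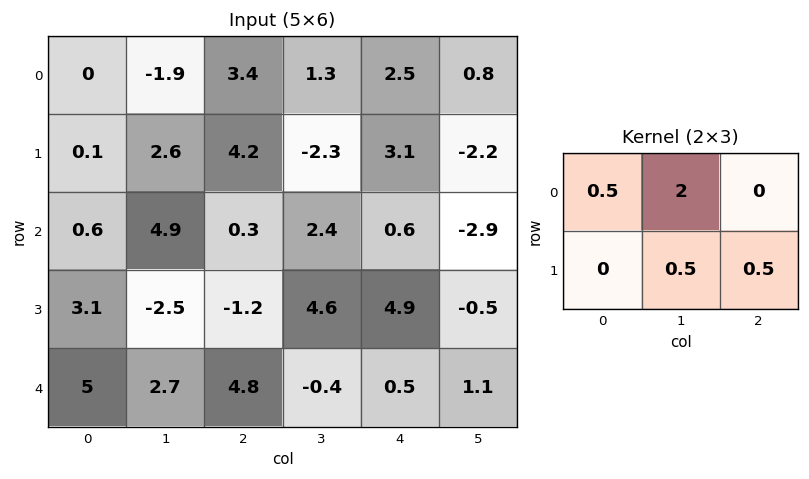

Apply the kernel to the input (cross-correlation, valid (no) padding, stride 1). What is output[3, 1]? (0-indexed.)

The receptive field on the input at this output position is [-2.5 -1.2 4.6 / 2.7 4.8 -0.4]. Elementwise product with the kernel and sum: -2.5·0.5 + -1.2·2 + 4.8·0.5 + -0.4·0.5.

-1.45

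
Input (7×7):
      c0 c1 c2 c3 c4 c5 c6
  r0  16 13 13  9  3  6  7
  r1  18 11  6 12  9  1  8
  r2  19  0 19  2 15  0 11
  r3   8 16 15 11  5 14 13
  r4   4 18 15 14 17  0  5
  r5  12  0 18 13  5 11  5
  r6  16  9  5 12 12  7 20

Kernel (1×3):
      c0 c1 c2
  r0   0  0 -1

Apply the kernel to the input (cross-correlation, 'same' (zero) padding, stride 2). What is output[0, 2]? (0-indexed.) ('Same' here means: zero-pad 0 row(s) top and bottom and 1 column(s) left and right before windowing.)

The receptive field on the zero-padded input at this output position is [9 3 6]. Elementwise product with the kernel and sum: 6·-1.

-6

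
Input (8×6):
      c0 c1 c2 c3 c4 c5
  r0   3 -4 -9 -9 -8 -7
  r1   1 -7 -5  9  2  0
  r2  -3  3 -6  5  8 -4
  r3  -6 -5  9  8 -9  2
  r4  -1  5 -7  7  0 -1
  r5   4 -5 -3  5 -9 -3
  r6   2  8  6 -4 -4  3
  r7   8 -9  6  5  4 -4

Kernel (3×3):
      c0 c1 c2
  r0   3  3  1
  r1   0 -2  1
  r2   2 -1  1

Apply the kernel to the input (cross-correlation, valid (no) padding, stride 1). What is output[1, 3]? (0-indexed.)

The receptive field on the input at this output position is [9 2 0 / 5 8 -4 / 8 -9 2]. Elementwise product with the kernel and sum: 9·3 + 2·3 + 0·1 + 8·-2 + -4·1 + 8·2 + -9·-1 + 2·1.

40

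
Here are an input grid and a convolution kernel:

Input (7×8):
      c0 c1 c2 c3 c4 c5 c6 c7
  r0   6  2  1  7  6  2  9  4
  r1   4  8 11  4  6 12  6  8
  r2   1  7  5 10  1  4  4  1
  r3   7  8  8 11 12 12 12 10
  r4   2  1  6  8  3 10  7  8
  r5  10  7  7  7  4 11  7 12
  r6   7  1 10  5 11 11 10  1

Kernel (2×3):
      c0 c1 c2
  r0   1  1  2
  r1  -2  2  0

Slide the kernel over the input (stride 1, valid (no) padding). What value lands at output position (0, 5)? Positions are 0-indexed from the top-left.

The receptive field on the input at this output position is [2 9 4 / 12 6 8]. Elementwise product with the kernel and sum: 2·1 + 9·1 + 4·2 + 12·-2 + 6·2.

7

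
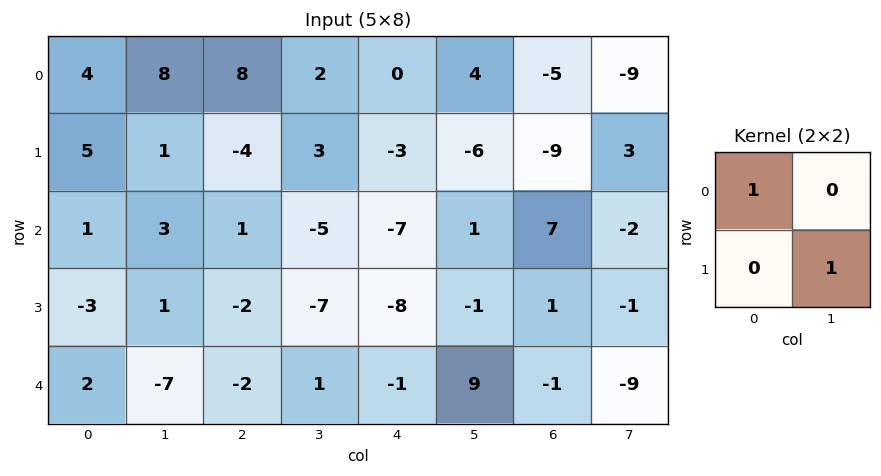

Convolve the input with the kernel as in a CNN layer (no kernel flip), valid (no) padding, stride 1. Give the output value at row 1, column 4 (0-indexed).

-2

The receptive field on the input at this output position is [-3 -6 / -7 1]. Elementwise product with the kernel and sum: -3·1 + 1·1.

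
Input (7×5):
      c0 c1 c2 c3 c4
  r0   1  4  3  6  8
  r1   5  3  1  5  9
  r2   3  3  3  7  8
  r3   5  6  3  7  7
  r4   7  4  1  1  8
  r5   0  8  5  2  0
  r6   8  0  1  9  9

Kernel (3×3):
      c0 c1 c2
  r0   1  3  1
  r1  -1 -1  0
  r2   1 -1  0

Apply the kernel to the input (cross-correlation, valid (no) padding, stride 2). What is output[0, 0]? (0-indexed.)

The receptive field on the input at this output position is [1 4 3 / 5 3 1 / 3 3 3]. Elementwise product with the kernel and sum: 1·1 + 4·3 + 3·1 + 5·-1 + 3·-1 + 3·1 + 3·-1.

8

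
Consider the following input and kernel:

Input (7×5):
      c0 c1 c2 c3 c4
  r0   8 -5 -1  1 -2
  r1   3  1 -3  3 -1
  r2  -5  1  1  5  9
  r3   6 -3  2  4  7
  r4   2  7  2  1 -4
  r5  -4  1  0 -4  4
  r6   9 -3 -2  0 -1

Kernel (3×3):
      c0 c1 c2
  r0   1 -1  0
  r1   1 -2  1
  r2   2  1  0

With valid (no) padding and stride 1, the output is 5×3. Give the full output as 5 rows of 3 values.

2 9 -5
5 4 2
19 13 2
-8 1 -10
4 -6 9

Output[0,0]: The receptive field on the input at this output position is [8 -5 -1 / 3 1 -3 / -5 1 1]. Elementwise product with the kernel and sum: 8·1 + -5·-1 + 3·1 + 1·-2 + -3·1 + -5·2 + 1·1.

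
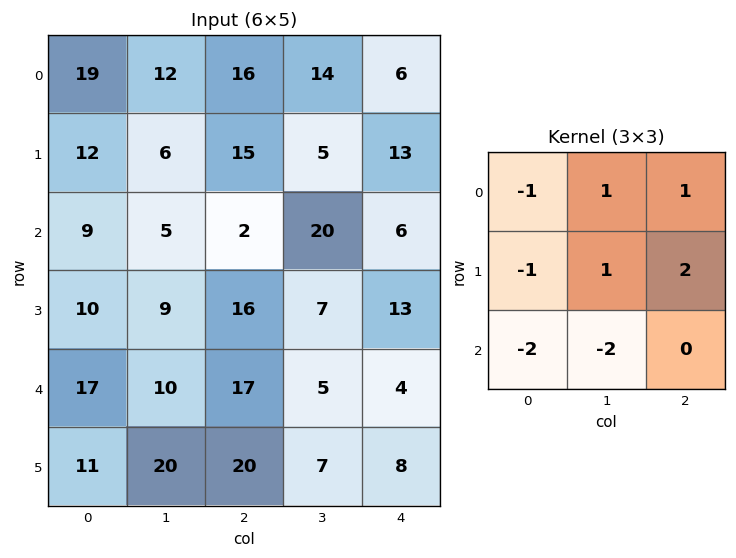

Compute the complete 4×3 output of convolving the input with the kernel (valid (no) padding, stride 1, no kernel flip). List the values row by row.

Output[0,0]: The receptive field on the input at this output position is [19 12 16 / 12 6 15 / 9 5 2]. Elementwise product with the kernel and sum: 19·-1 + 12·1 + 16·1 + 12·-1 + 6·1 + 15·2 + 9·-2 + 5·-2.
Output[0,1]: The receptive field on the input at this output position is [12 16 14 / 6 15 5 / 5 2 20]. Elementwise product with the kernel and sum: 12·-1 + 16·1 + 14·1 + 6·-1 + 15·1 + 5·2 + 5·-2 + 2·-2.

5 23 -24
-29 1 -13
-25 -16 -3
-20 -49 -54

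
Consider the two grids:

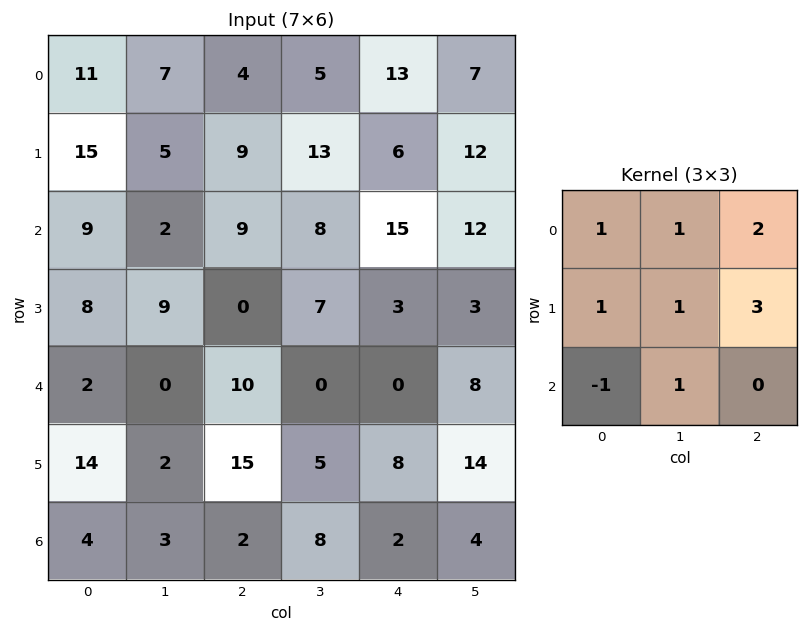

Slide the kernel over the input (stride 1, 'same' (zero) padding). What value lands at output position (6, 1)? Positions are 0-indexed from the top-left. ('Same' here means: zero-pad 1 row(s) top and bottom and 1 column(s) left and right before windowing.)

The receptive field on the zero-padded input at this output position is [14 2 15 / 4 3 2 / 0 0 0]. Elementwise product with the kernel and sum: 14·1 + 2·1 + 15·2 + 4·1 + 3·1 + 2·3 + 0·-1 + 0·1.

59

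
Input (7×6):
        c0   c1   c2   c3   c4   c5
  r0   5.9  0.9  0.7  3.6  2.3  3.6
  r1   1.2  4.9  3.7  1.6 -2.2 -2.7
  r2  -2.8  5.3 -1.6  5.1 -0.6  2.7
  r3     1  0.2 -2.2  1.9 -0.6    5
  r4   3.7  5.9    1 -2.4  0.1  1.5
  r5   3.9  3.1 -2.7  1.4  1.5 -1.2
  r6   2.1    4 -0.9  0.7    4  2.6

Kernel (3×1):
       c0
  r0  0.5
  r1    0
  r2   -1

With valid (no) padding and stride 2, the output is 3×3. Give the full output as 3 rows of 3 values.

Output[0,0]: The receptive field on the input at this output position is [5.9 / 1.2 / -2.8]. Elementwise product with the kernel and sum: 5.9·0.5 + -2.8·-1.

5.75 1.95 1.75
-5.1 -1.8 -0.4
-0.25 1.4 -3.95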